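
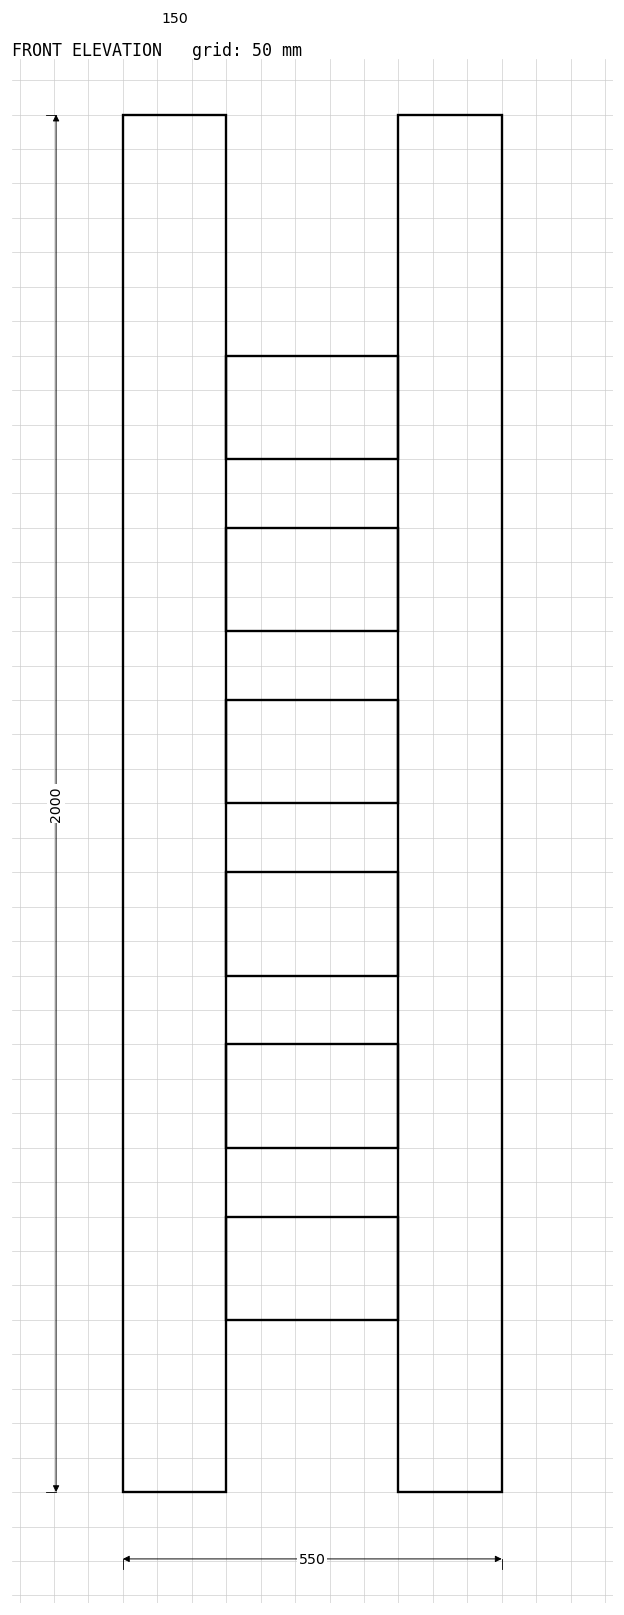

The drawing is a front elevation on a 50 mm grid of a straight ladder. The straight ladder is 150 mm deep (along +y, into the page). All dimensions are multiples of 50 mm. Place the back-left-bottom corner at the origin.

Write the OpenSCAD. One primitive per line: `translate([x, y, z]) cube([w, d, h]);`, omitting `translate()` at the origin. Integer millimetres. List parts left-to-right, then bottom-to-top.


cube([150, 150, 2000]);
translate([150, 0, 250]) cube([250, 150, 150]);
translate([150, 0, 500]) cube([250, 150, 150]);
translate([150, 0, 750]) cube([250, 150, 150]);
translate([150, 0, 1000]) cube([250, 150, 150]);
translate([150, 0, 1250]) cube([250, 150, 150]);
translate([150, 0, 1500]) cube([250, 150, 150]);
translate([400, 0, 0]) cube([150, 150, 2000]);


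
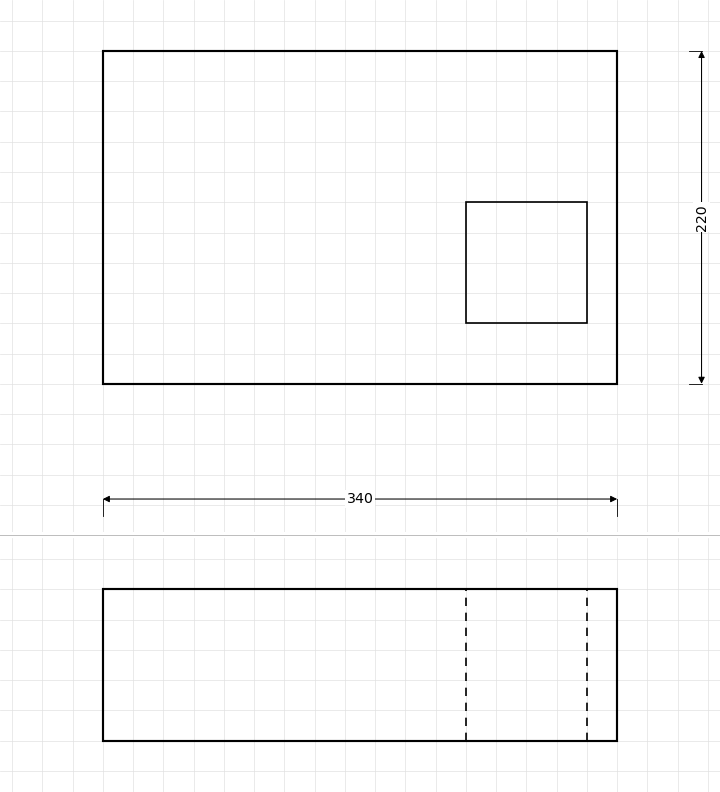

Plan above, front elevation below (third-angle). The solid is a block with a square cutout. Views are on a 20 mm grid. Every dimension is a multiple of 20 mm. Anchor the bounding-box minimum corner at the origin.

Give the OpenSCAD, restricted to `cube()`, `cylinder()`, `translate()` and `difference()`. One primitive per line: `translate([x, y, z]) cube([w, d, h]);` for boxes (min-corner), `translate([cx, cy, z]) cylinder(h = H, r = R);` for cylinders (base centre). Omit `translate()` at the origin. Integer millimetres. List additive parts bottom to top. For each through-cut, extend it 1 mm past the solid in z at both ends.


difference() {
  cube([340, 220, 100]);
  translate([240, 40, -1]) cube([80, 80, 102]);
}


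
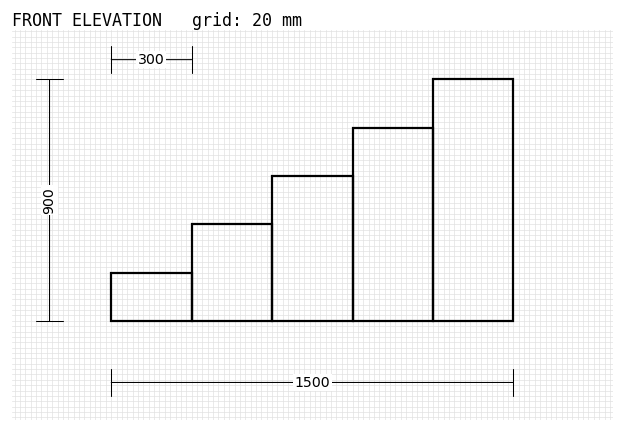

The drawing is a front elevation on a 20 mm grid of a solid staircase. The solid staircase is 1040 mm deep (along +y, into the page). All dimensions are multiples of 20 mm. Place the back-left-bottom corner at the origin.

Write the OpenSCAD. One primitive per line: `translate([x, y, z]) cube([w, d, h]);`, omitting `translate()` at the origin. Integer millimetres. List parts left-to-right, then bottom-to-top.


cube([300, 1040, 180]);
translate([300, 0, 0]) cube([300, 1040, 360]);
translate([600, 0, 0]) cube([300, 1040, 540]);
translate([900, 0, 0]) cube([300, 1040, 720]);
translate([1200, 0, 0]) cube([300, 1040, 900]);


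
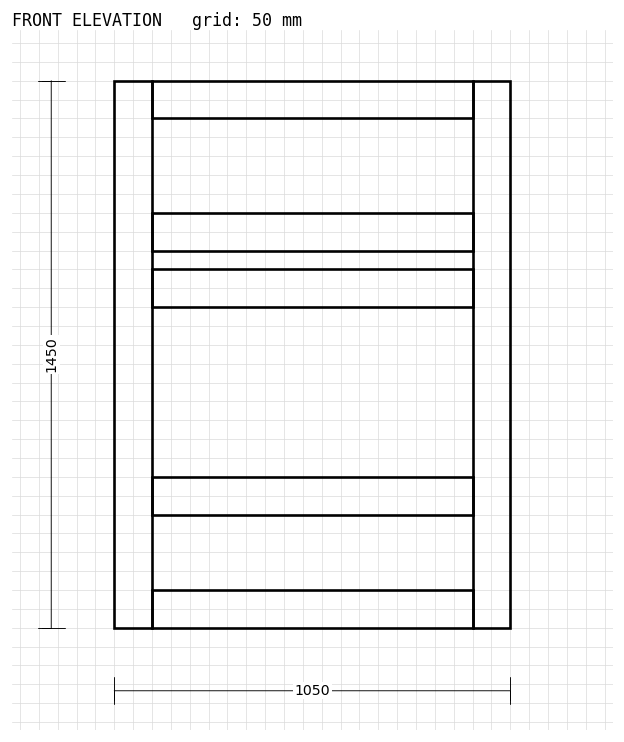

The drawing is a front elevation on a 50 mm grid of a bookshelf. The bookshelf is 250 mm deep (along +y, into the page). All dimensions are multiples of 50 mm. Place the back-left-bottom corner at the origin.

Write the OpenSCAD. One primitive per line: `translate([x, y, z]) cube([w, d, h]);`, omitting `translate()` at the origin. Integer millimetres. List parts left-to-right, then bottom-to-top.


cube([100, 250, 1450]);
translate([100, 0, 0]) cube([850, 250, 100]);
translate([100, 0, 300]) cube([850, 250, 100]);
translate([100, 0, 850]) cube([850, 250, 100]);
translate([100, 0, 1000]) cube([850, 250, 100]);
translate([100, 0, 1350]) cube([850, 250, 100]);
translate([950, 0, 0]) cube([100, 250, 1450]);


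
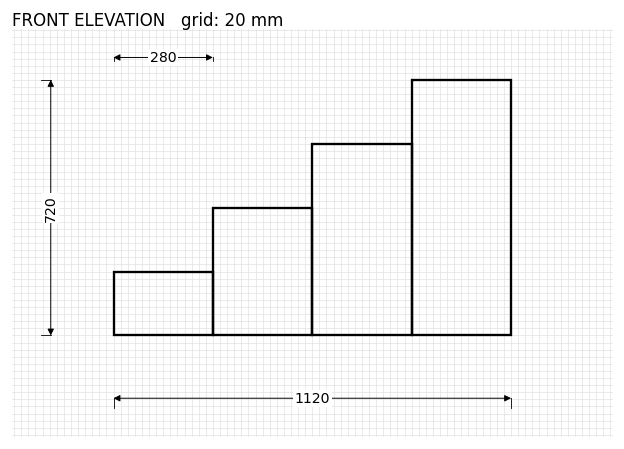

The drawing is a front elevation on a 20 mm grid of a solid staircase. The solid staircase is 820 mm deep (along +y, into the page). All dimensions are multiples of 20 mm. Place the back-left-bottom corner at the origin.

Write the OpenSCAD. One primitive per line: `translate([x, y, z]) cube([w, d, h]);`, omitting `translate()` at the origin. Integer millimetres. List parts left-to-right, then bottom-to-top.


cube([280, 820, 180]);
translate([280, 0, 0]) cube([280, 820, 360]);
translate([560, 0, 0]) cube([280, 820, 540]);
translate([840, 0, 0]) cube([280, 820, 720]);


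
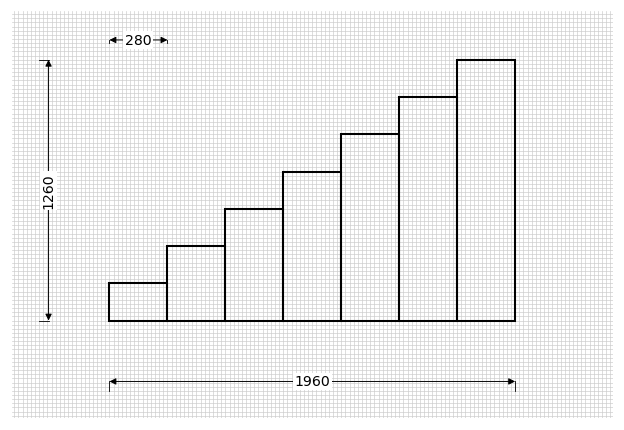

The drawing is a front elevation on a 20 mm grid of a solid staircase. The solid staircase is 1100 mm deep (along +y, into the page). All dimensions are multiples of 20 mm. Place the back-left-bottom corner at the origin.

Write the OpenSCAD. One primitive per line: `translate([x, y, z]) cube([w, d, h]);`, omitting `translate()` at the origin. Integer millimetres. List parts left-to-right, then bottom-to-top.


cube([280, 1100, 180]);
translate([280, 0, 0]) cube([280, 1100, 360]);
translate([560, 0, 0]) cube([280, 1100, 540]);
translate([840, 0, 0]) cube([280, 1100, 720]);
translate([1120, 0, 0]) cube([280, 1100, 900]);
translate([1400, 0, 0]) cube([280, 1100, 1080]);
translate([1680, 0, 0]) cube([280, 1100, 1260]);


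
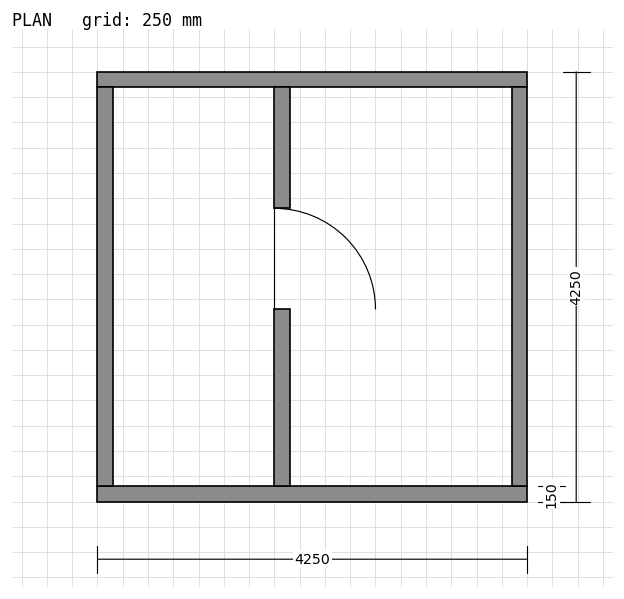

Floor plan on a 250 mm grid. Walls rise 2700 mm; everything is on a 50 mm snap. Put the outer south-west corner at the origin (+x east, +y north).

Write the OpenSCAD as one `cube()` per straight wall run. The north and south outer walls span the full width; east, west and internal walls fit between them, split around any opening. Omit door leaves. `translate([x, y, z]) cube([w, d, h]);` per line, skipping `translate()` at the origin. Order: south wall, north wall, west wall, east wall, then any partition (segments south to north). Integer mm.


cube([4250, 150, 2700]);
translate([0, 4100, 0]) cube([4250, 150, 2700]);
translate([0, 150, 0]) cube([150, 3950, 2700]);
translate([4100, 150, 0]) cube([150, 3950, 2700]);
translate([1750, 150, 0]) cube([150, 1750, 2700]);
translate([1750, 2900, 0]) cube([150, 1200, 2700]);


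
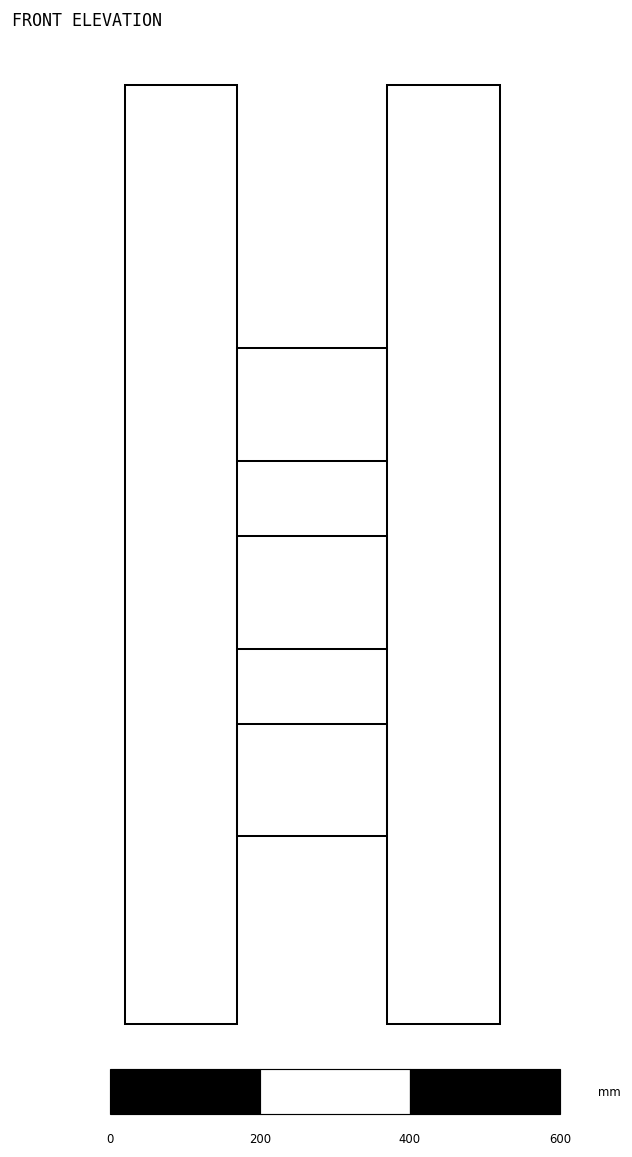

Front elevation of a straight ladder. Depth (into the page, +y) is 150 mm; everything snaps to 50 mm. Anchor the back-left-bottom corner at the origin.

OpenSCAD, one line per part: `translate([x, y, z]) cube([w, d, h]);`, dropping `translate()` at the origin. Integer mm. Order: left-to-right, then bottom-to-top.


cube([150, 150, 1250]);
translate([150, 0, 250]) cube([200, 150, 150]);
translate([150, 0, 500]) cube([200, 150, 150]);
translate([150, 0, 750]) cube([200, 150, 150]);
translate([350, 0, 0]) cube([150, 150, 1250]);


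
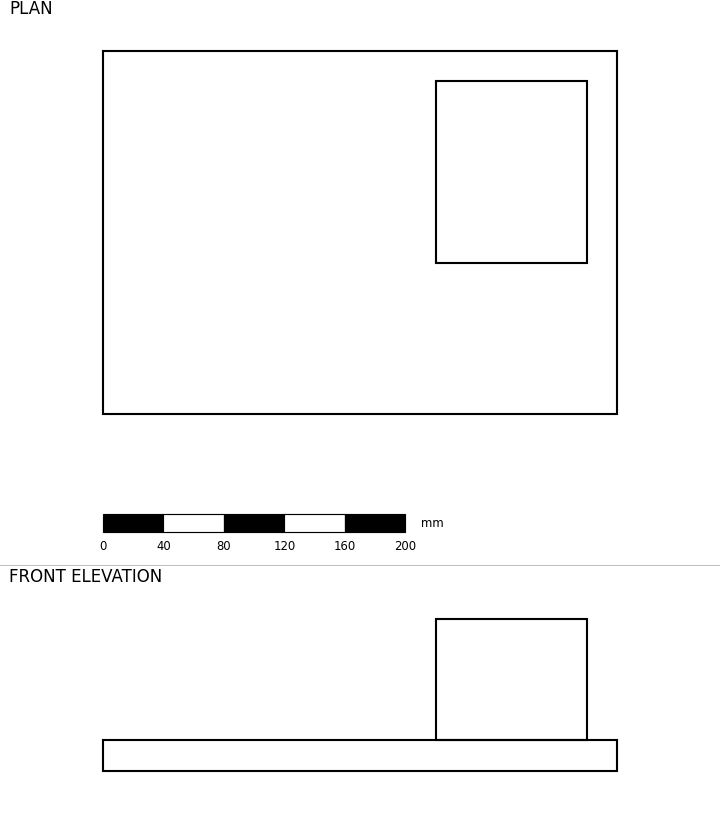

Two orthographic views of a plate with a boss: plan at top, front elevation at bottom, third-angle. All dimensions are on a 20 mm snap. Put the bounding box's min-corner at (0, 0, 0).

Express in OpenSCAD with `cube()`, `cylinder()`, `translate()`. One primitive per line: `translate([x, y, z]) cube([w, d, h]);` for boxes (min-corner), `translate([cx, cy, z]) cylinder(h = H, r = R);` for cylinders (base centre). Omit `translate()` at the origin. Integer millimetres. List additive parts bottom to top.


cube([340, 240, 20]);
translate([220, 100, 20]) cube([100, 120, 80]);


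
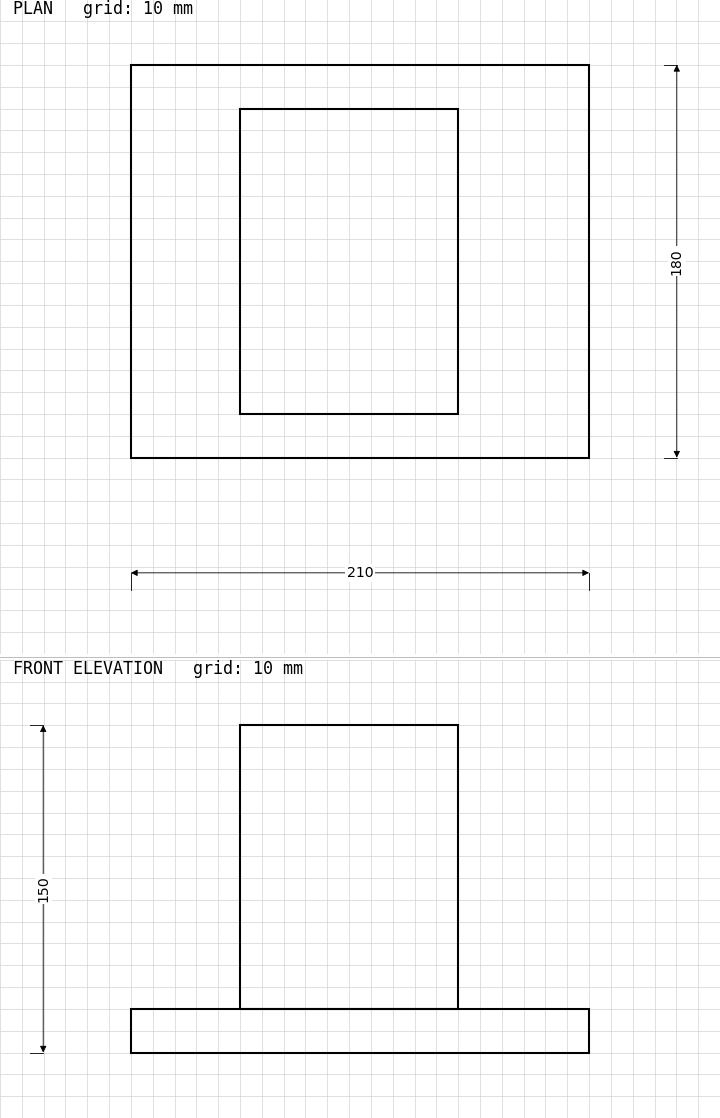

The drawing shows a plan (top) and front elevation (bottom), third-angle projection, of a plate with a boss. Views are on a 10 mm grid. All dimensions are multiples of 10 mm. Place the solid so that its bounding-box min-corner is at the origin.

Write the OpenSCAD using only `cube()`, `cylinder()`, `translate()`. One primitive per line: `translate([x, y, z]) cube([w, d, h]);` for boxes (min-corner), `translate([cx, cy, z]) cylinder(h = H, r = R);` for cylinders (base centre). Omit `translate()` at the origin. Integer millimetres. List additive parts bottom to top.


cube([210, 180, 20]);
translate([50, 20, 20]) cube([100, 140, 130]);


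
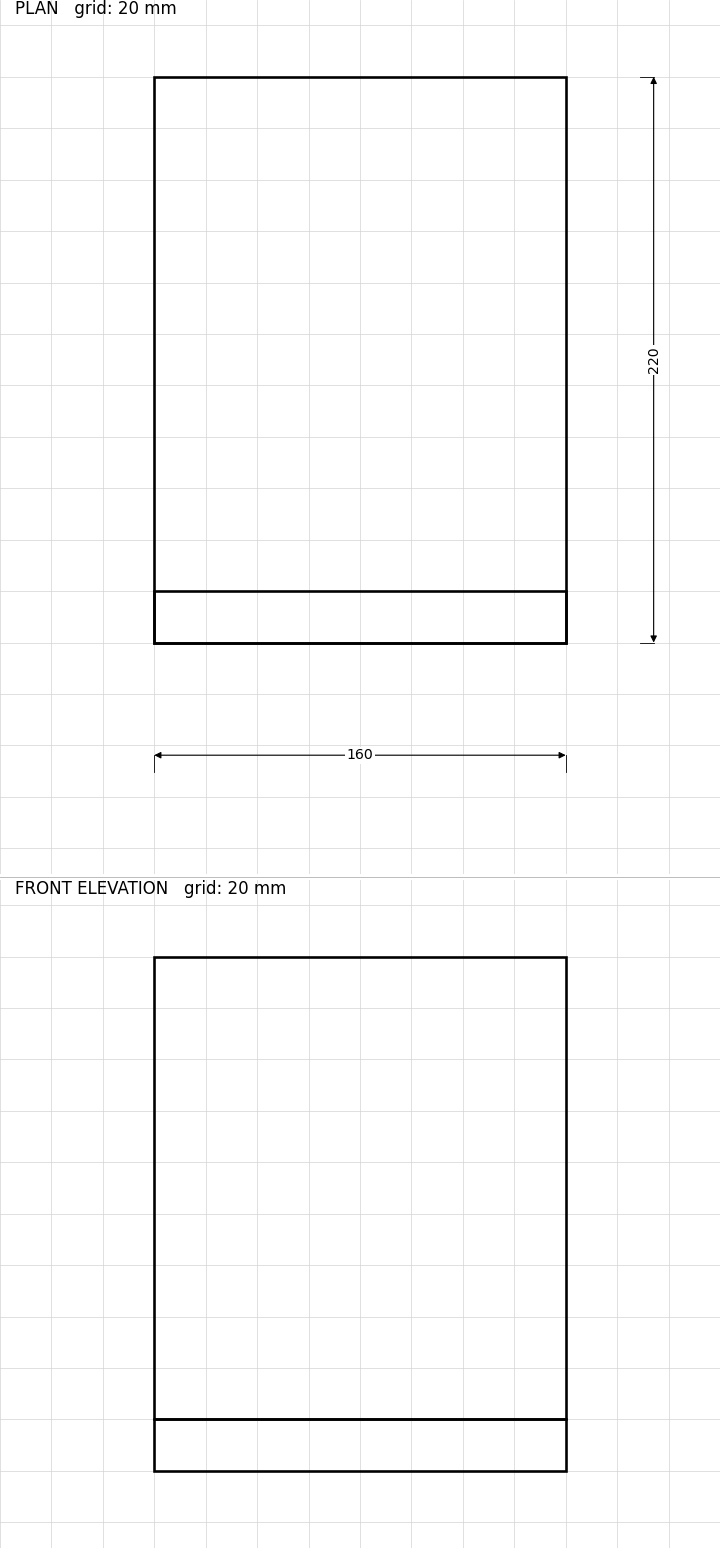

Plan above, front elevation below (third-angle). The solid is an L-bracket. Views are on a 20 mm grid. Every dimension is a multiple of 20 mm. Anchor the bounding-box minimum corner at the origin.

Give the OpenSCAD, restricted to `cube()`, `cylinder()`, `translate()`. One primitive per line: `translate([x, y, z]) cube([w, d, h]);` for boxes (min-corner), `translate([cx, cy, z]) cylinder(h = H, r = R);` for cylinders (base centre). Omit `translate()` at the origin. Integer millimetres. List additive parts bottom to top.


cube([160, 220, 20]);
translate([0, 0, 20]) cube([160, 20, 180]);


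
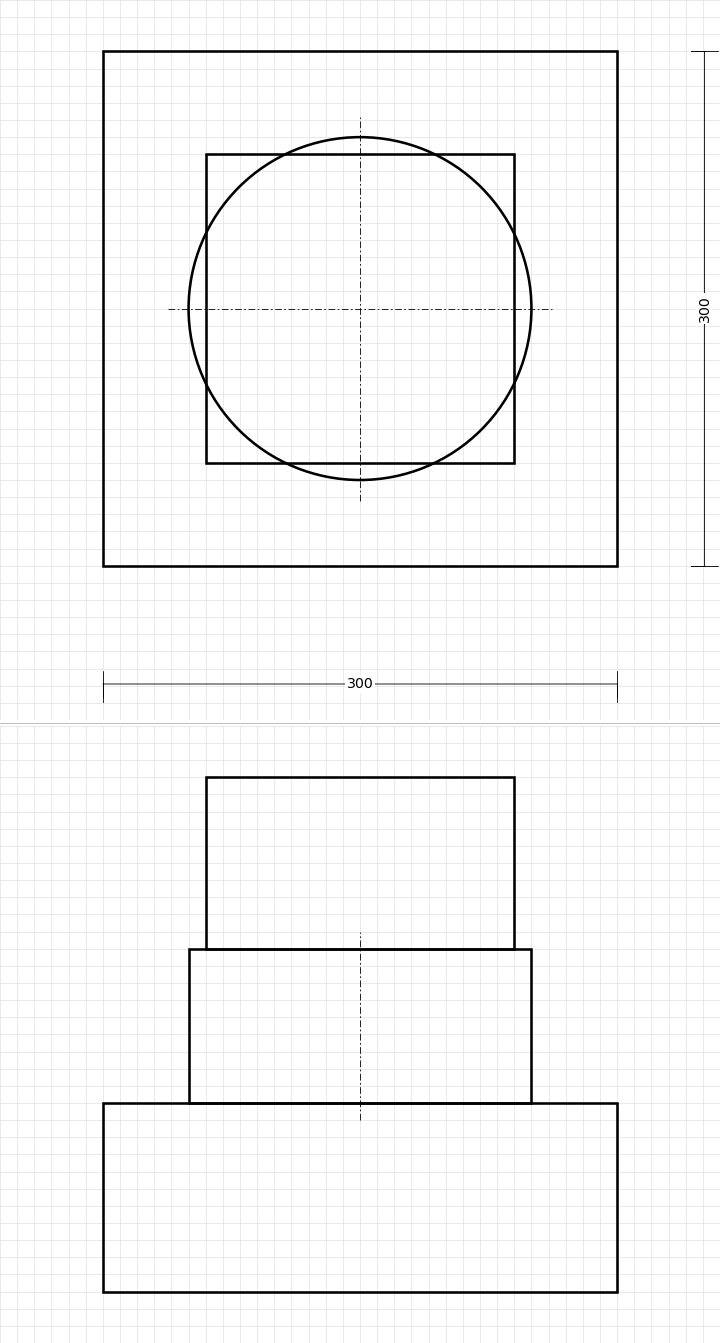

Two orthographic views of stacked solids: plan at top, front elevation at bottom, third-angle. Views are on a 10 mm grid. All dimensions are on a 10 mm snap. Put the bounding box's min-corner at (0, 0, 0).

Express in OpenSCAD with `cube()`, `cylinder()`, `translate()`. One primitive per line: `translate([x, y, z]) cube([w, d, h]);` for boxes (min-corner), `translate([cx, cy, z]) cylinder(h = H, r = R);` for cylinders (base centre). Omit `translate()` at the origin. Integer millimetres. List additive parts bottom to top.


cube([300, 300, 110]);
translate([150, 150, 110]) cylinder(h = 90, r = 100);
translate([60, 60, 200]) cube([180, 180, 100]);


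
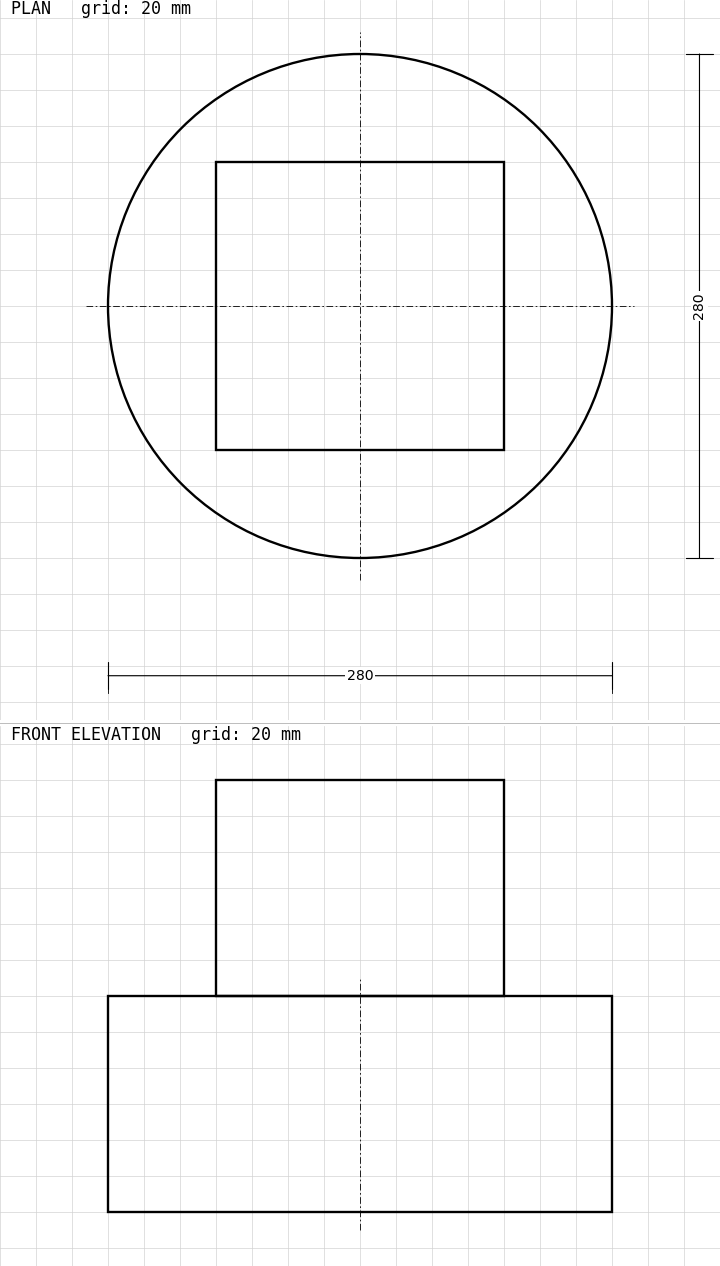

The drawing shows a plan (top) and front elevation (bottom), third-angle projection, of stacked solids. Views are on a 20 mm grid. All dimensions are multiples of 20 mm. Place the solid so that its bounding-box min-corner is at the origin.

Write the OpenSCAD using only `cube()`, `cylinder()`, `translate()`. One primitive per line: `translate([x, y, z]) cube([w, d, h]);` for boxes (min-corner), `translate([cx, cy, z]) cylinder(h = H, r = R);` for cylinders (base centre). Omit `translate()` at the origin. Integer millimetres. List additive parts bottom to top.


translate([140, 140, 0]) cylinder(h = 120, r = 140);
translate([60, 60, 120]) cube([160, 160, 120]);


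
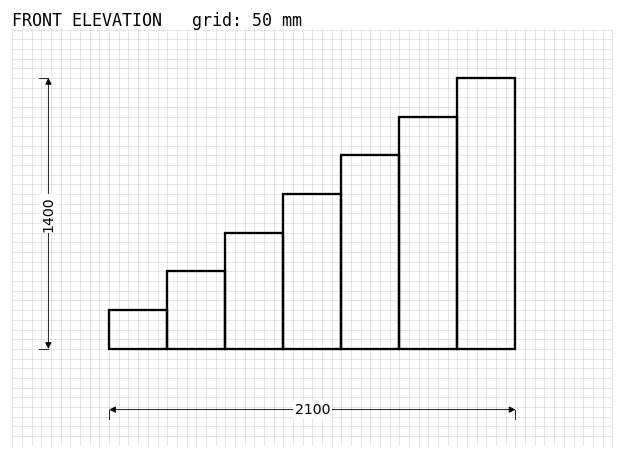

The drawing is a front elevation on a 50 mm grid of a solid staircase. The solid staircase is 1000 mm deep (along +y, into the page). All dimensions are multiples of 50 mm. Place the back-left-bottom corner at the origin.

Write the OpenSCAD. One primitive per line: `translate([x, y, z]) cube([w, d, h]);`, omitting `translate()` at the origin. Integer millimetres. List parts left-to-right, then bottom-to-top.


cube([300, 1000, 200]);
translate([300, 0, 0]) cube([300, 1000, 400]);
translate([600, 0, 0]) cube([300, 1000, 600]);
translate([900, 0, 0]) cube([300, 1000, 800]);
translate([1200, 0, 0]) cube([300, 1000, 1000]);
translate([1500, 0, 0]) cube([300, 1000, 1200]);
translate([1800, 0, 0]) cube([300, 1000, 1400]);


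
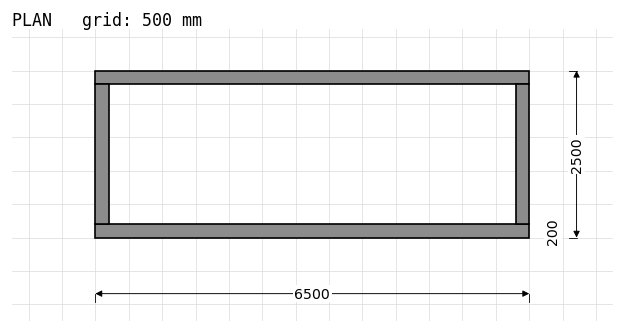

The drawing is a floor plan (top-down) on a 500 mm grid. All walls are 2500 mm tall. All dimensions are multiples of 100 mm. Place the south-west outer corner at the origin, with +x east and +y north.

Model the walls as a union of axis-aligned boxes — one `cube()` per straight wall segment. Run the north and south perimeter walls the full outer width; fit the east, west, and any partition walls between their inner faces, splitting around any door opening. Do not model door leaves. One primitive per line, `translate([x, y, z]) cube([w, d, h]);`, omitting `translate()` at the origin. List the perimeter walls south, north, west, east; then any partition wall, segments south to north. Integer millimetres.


cube([6500, 200, 2500]);
translate([0, 2300, 0]) cube([6500, 200, 2500]);
translate([0, 200, 0]) cube([200, 2100, 2500]);
translate([6300, 200, 0]) cube([200, 2100, 2500]);


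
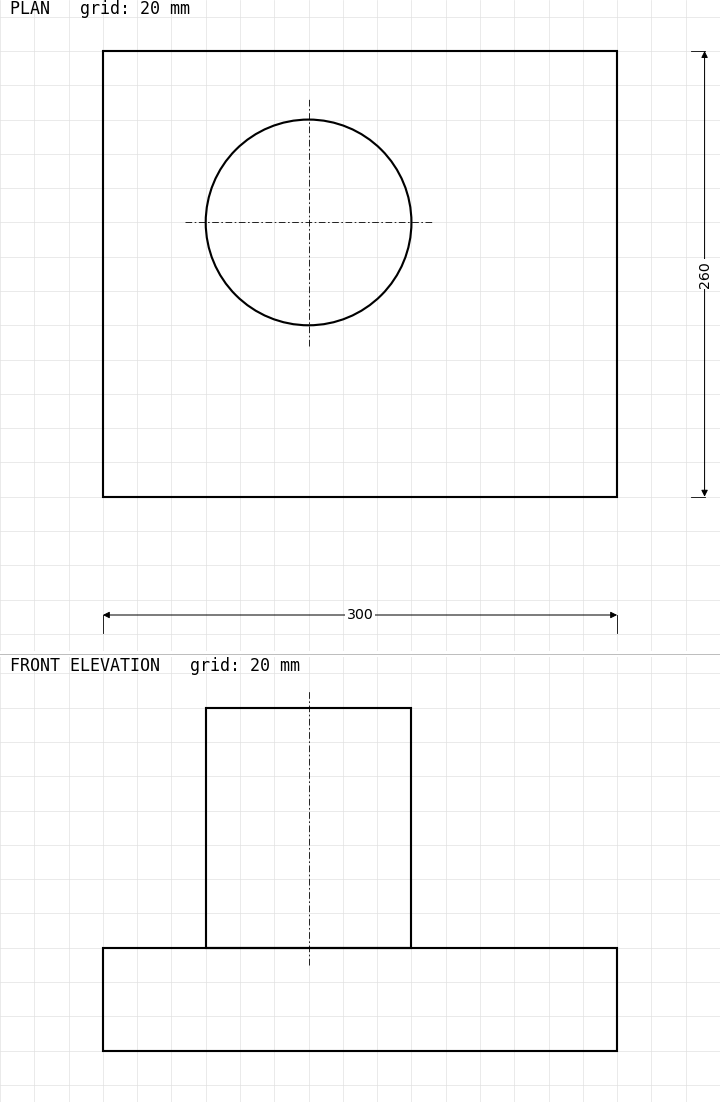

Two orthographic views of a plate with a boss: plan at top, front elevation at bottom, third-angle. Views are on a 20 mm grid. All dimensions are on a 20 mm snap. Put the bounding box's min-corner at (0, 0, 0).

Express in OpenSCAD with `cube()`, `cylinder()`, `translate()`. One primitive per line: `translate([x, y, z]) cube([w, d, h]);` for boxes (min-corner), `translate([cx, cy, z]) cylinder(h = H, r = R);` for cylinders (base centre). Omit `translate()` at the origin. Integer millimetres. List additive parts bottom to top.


cube([300, 260, 60]);
translate([120, 160, 60]) cylinder(h = 140, r = 60);


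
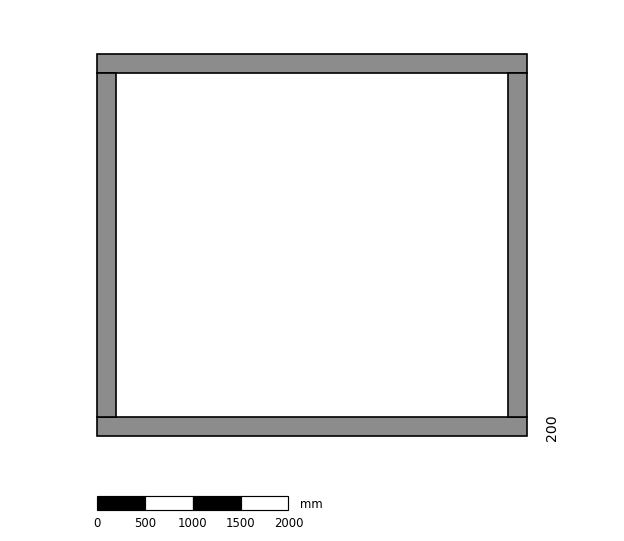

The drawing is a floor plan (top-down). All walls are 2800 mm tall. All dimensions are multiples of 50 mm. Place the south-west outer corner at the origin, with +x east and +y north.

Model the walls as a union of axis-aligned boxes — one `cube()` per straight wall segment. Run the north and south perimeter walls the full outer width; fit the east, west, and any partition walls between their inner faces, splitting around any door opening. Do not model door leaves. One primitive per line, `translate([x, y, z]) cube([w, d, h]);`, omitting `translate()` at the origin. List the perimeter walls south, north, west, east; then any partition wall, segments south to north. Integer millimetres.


cube([4500, 200, 2800]);
translate([0, 3800, 0]) cube([4500, 200, 2800]);
translate([0, 200, 0]) cube([200, 3600, 2800]);
translate([4300, 200, 0]) cube([200, 3600, 2800]);


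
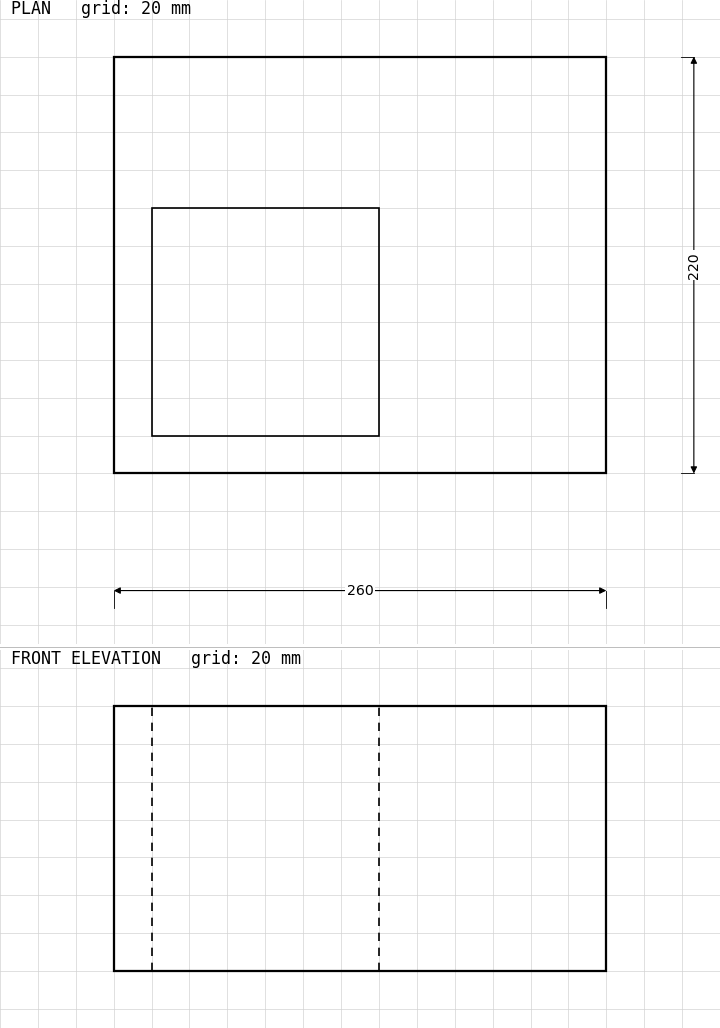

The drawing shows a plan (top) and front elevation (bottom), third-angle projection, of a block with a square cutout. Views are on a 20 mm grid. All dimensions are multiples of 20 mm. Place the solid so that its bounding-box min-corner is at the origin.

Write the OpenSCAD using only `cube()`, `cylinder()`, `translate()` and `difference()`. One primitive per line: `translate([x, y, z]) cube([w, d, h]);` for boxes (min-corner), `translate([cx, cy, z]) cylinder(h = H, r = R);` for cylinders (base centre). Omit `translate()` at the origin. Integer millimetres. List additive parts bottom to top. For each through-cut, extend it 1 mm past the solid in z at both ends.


difference() {
  cube([260, 220, 140]);
  translate([20, 20, -1]) cube([120, 120, 142]);
}


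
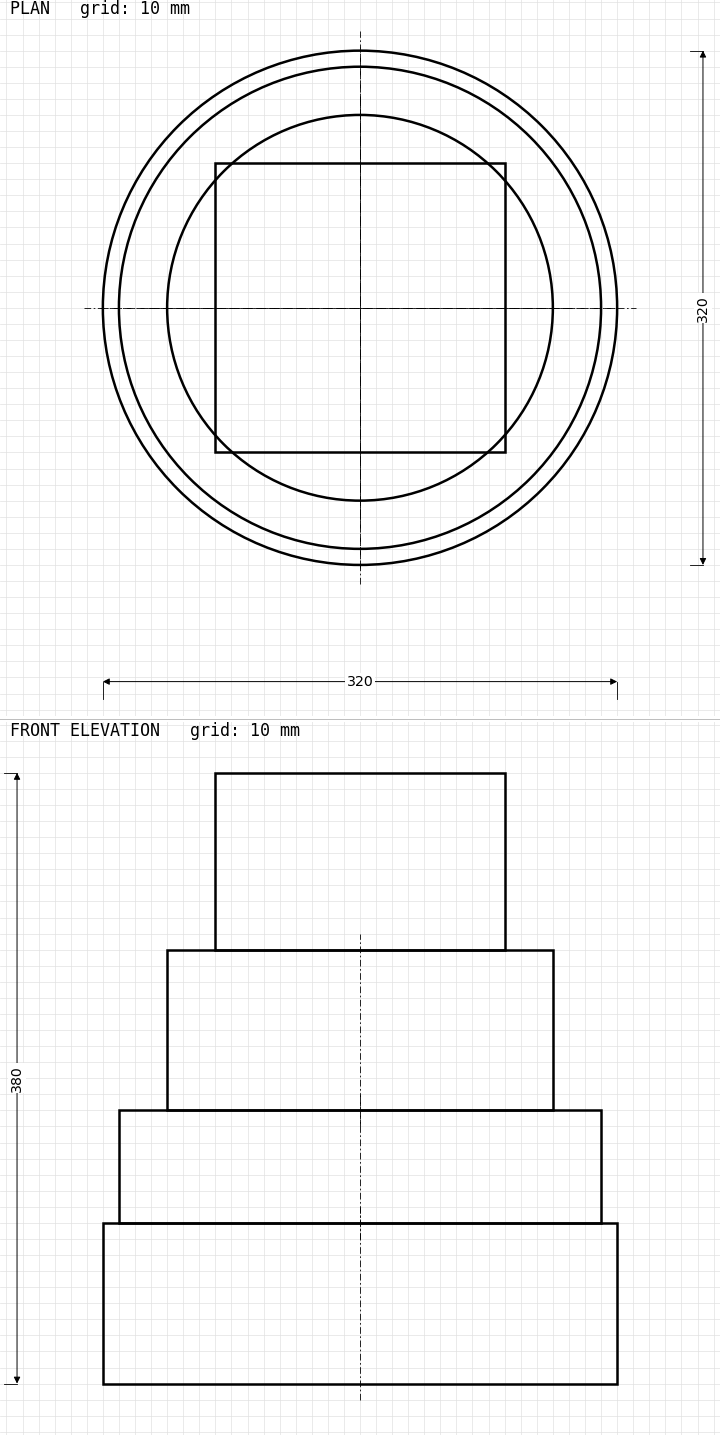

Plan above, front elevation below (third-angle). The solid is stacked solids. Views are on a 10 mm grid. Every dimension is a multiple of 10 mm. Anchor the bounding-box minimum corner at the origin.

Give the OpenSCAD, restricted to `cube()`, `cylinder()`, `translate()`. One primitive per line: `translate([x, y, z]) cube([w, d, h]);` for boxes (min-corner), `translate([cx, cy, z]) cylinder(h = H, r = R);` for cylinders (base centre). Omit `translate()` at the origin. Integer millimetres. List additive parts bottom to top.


translate([160, 160, 0]) cylinder(h = 100, r = 160);
translate([160, 160, 100]) cylinder(h = 70, r = 150);
translate([160, 160, 170]) cylinder(h = 100, r = 120);
translate([70, 70, 270]) cube([180, 180, 110]);


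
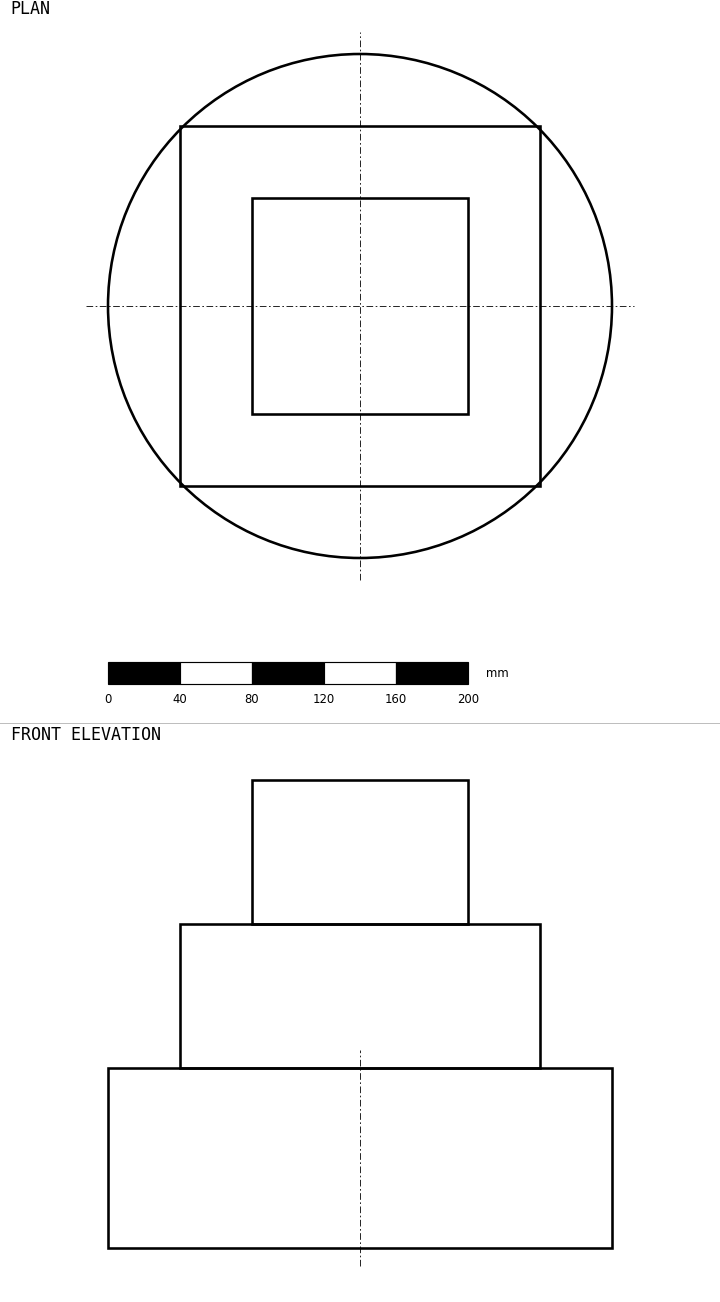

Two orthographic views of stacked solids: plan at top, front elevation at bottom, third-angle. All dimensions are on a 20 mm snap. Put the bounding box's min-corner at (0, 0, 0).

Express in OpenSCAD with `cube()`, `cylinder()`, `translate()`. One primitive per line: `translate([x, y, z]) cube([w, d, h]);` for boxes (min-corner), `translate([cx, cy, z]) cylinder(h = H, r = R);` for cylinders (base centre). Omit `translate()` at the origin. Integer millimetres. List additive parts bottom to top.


translate([140, 140, 0]) cylinder(h = 100, r = 140);
translate([40, 40, 100]) cube([200, 200, 80]);
translate([80, 80, 180]) cube([120, 120, 80]);


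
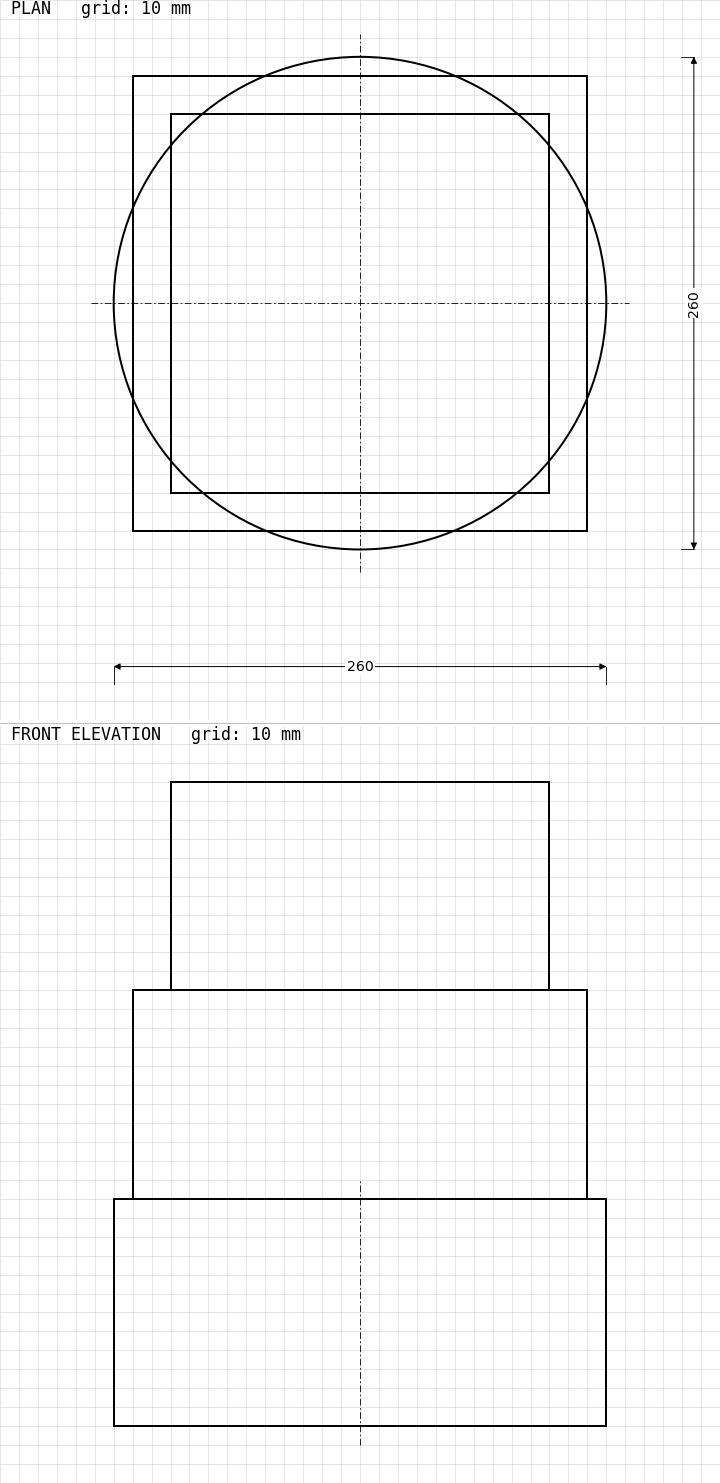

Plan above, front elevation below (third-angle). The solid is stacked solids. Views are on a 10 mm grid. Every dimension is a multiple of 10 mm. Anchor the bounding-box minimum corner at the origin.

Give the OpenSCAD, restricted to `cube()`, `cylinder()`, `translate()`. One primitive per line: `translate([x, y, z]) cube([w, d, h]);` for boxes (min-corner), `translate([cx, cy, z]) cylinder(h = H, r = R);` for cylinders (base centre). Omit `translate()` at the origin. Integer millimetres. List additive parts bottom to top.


translate([130, 130, 0]) cylinder(h = 120, r = 130);
translate([10, 10, 120]) cube([240, 240, 110]);
translate([30, 30, 230]) cube([200, 200, 110]);


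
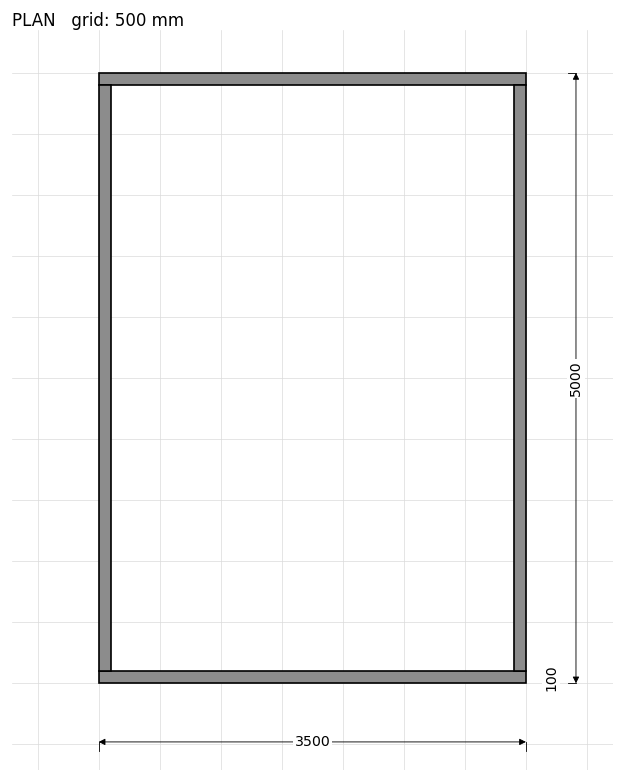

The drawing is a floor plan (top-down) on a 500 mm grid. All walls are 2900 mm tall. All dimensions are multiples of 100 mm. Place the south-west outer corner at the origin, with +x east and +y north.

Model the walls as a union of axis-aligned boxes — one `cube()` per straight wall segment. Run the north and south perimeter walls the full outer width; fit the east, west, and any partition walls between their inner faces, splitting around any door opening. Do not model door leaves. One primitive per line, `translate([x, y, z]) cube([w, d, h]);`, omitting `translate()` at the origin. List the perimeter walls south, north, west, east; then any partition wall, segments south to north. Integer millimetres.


cube([3500, 100, 2900]);
translate([0, 4900, 0]) cube([3500, 100, 2900]);
translate([0, 100, 0]) cube([100, 4800, 2900]);
translate([3400, 100, 0]) cube([100, 4800, 2900]);


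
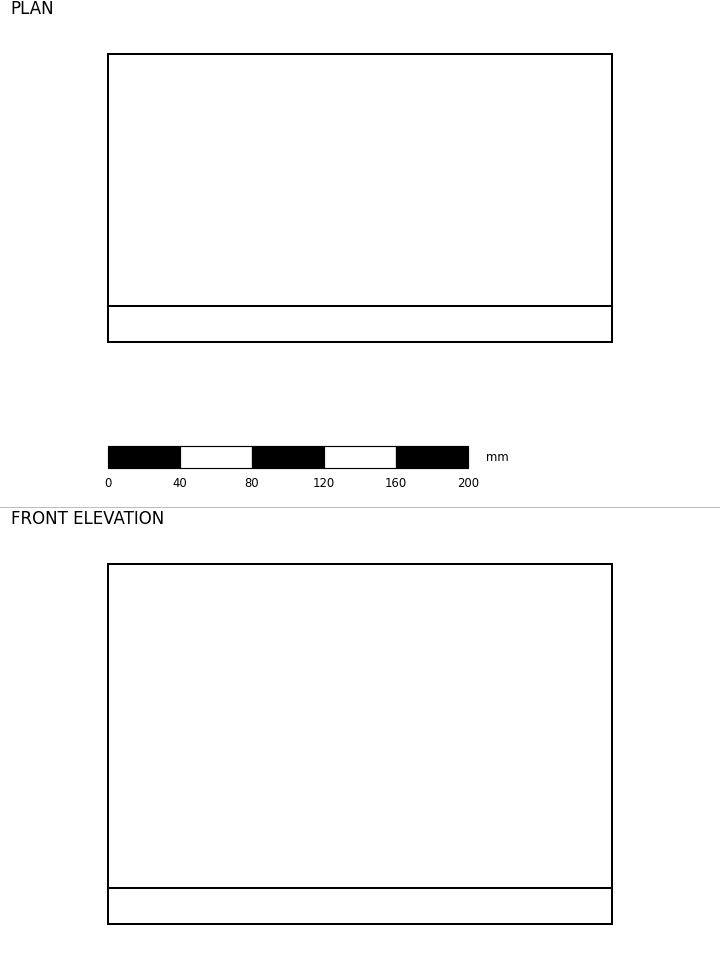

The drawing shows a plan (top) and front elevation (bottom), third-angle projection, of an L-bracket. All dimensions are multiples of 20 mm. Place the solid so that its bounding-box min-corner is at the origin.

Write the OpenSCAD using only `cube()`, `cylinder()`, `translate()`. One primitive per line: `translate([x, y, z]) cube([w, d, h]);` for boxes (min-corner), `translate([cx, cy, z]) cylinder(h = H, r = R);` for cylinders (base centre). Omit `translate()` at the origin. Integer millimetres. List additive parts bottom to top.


cube([280, 160, 20]);
translate([0, 0, 20]) cube([280, 20, 180]);


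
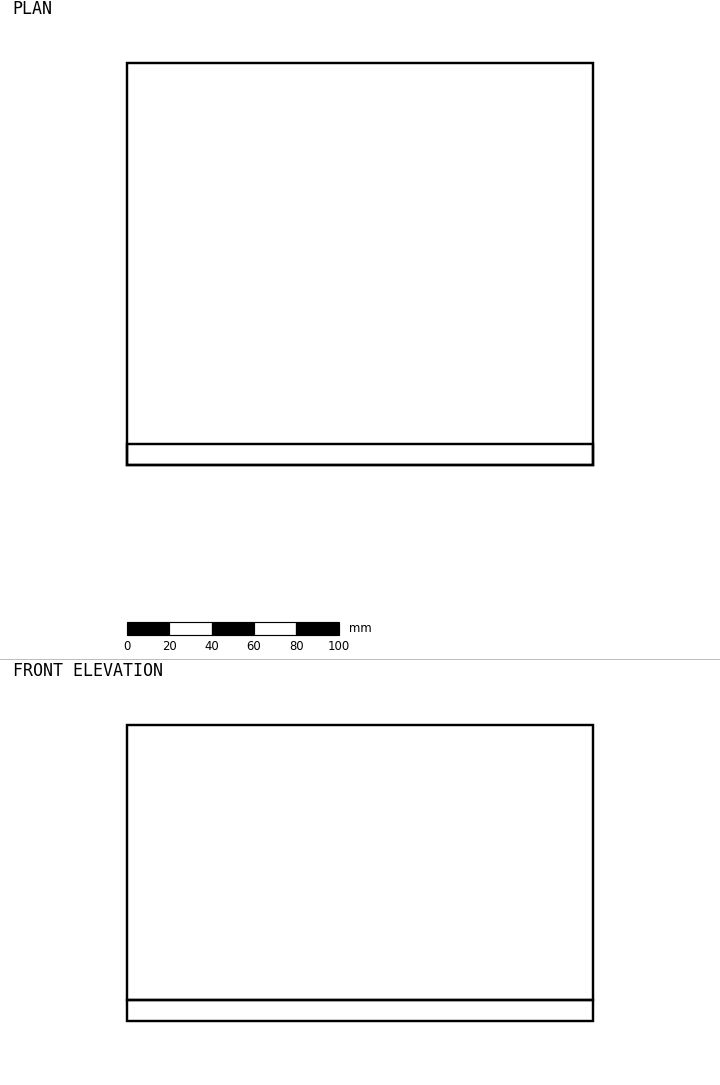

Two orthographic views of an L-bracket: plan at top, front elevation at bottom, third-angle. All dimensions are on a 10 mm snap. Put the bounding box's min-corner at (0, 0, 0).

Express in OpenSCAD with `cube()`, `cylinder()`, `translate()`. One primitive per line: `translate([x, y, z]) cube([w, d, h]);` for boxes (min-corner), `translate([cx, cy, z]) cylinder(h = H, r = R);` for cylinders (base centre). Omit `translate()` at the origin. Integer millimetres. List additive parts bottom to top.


cube([220, 190, 10]);
translate([0, 0, 10]) cube([220, 10, 130]);


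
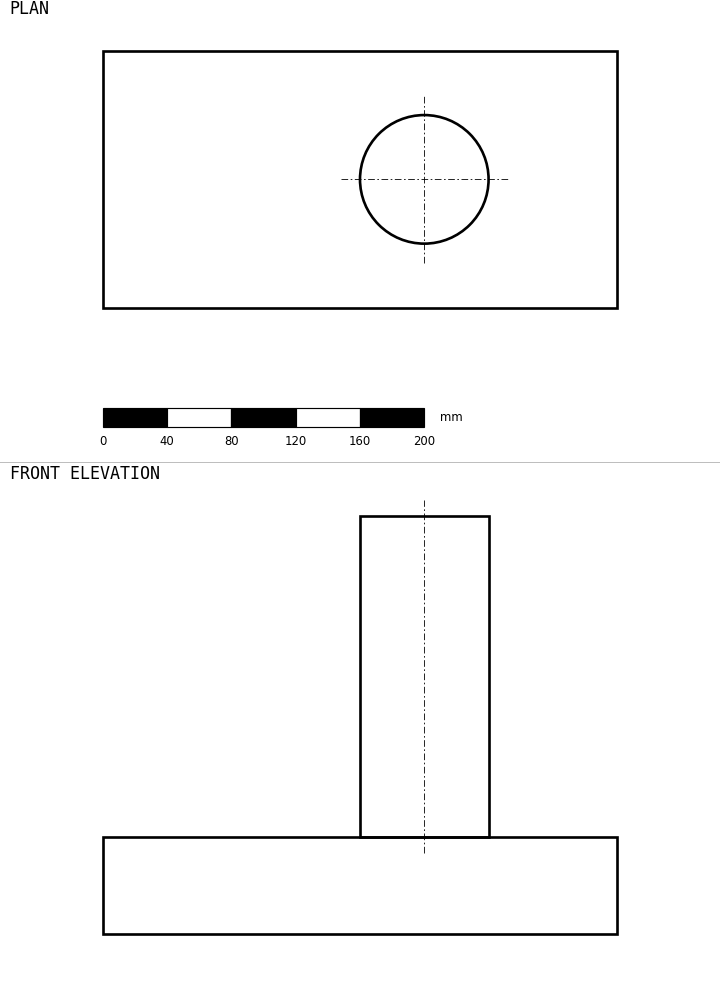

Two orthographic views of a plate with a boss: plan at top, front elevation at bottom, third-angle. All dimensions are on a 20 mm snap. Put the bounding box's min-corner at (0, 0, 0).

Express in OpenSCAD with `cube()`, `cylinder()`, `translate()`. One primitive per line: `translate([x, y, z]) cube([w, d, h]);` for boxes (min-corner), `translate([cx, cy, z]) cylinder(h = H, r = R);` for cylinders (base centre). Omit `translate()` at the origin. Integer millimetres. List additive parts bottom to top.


cube([320, 160, 60]);
translate([200, 80, 60]) cylinder(h = 200, r = 40);


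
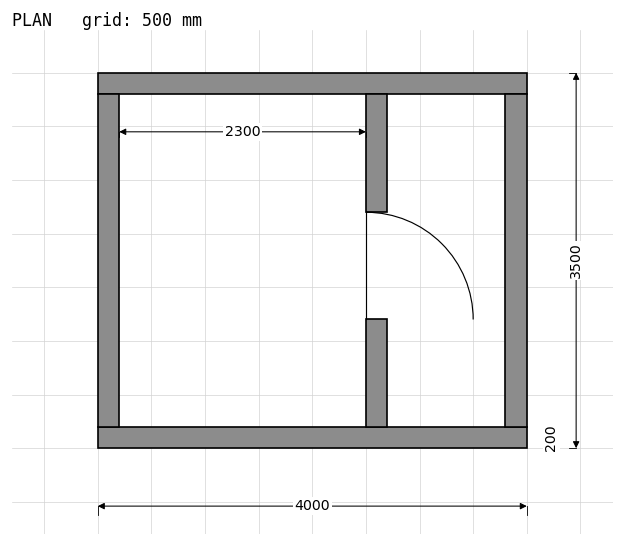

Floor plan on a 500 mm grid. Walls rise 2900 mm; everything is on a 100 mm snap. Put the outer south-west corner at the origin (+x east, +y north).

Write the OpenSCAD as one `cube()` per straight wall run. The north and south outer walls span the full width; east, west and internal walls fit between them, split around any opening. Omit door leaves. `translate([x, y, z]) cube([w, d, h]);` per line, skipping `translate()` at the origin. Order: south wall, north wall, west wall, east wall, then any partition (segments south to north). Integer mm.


cube([4000, 200, 2900]);
translate([0, 3300, 0]) cube([4000, 200, 2900]);
translate([0, 200, 0]) cube([200, 3100, 2900]);
translate([3800, 200, 0]) cube([200, 3100, 2900]);
translate([2500, 200, 0]) cube([200, 1000, 2900]);
translate([2500, 2200, 0]) cube([200, 1100, 2900]);


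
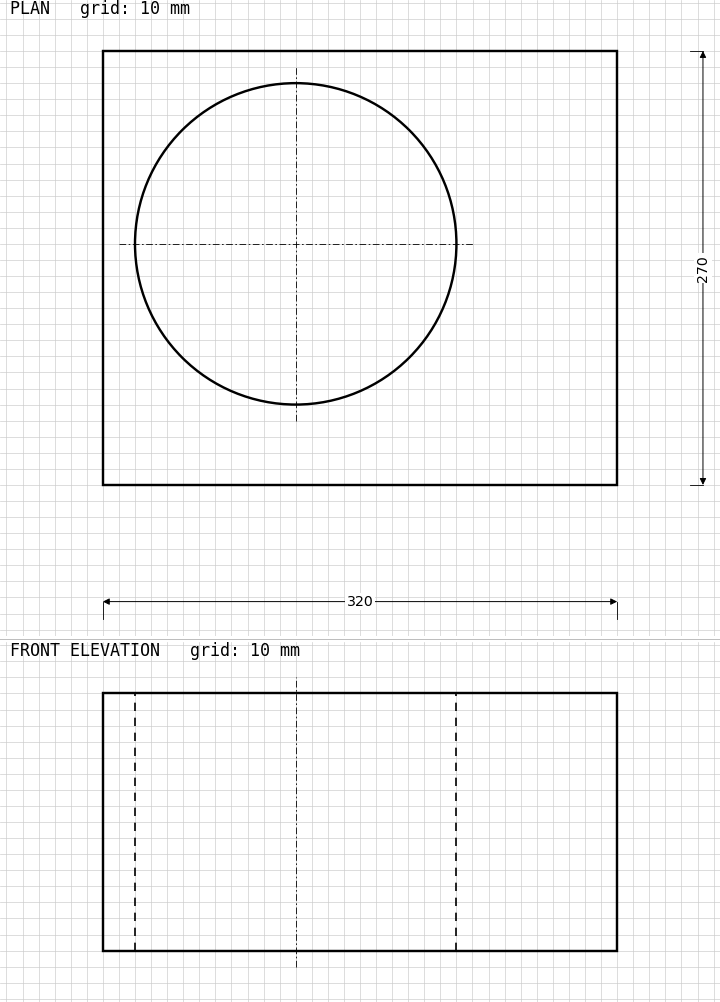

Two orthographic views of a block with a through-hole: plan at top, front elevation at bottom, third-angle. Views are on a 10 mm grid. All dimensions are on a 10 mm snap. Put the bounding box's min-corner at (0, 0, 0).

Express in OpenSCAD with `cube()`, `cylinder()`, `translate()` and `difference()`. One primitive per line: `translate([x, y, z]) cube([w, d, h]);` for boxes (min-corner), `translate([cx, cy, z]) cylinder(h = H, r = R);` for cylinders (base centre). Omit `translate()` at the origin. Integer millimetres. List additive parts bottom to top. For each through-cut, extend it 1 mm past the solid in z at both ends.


difference() {
  cube([320, 270, 160]);
  translate([120, 150, -1]) cylinder(h = 162, r = 100);
}


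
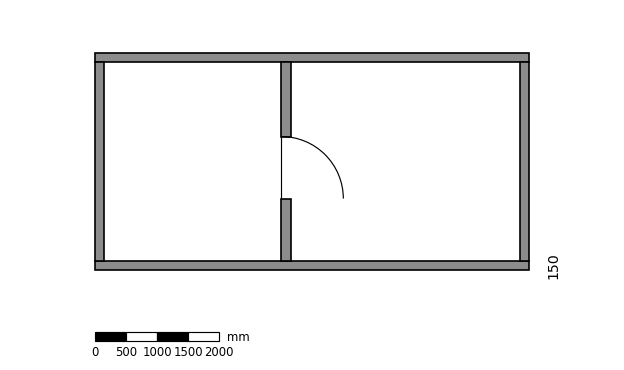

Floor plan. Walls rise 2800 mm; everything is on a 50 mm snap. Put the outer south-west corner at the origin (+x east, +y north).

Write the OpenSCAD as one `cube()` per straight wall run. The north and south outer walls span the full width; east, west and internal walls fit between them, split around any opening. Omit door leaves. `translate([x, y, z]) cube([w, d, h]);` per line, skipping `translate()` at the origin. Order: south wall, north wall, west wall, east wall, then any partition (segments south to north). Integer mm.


cube([7000, 150, 2800]);
translate([0, 3350, 0]) cube([7000, 150, 2800]);
translate([0, 150, 0]) cube([150, 3200, 2800]);
translate([6850, 150, 0]) cube([150, 3200, 2800]);
translate([3000, 150, 0]) cube([150, 1000, 2800]);
translate([3000, 2150, 0]) cube([150, 1200, 2800]);


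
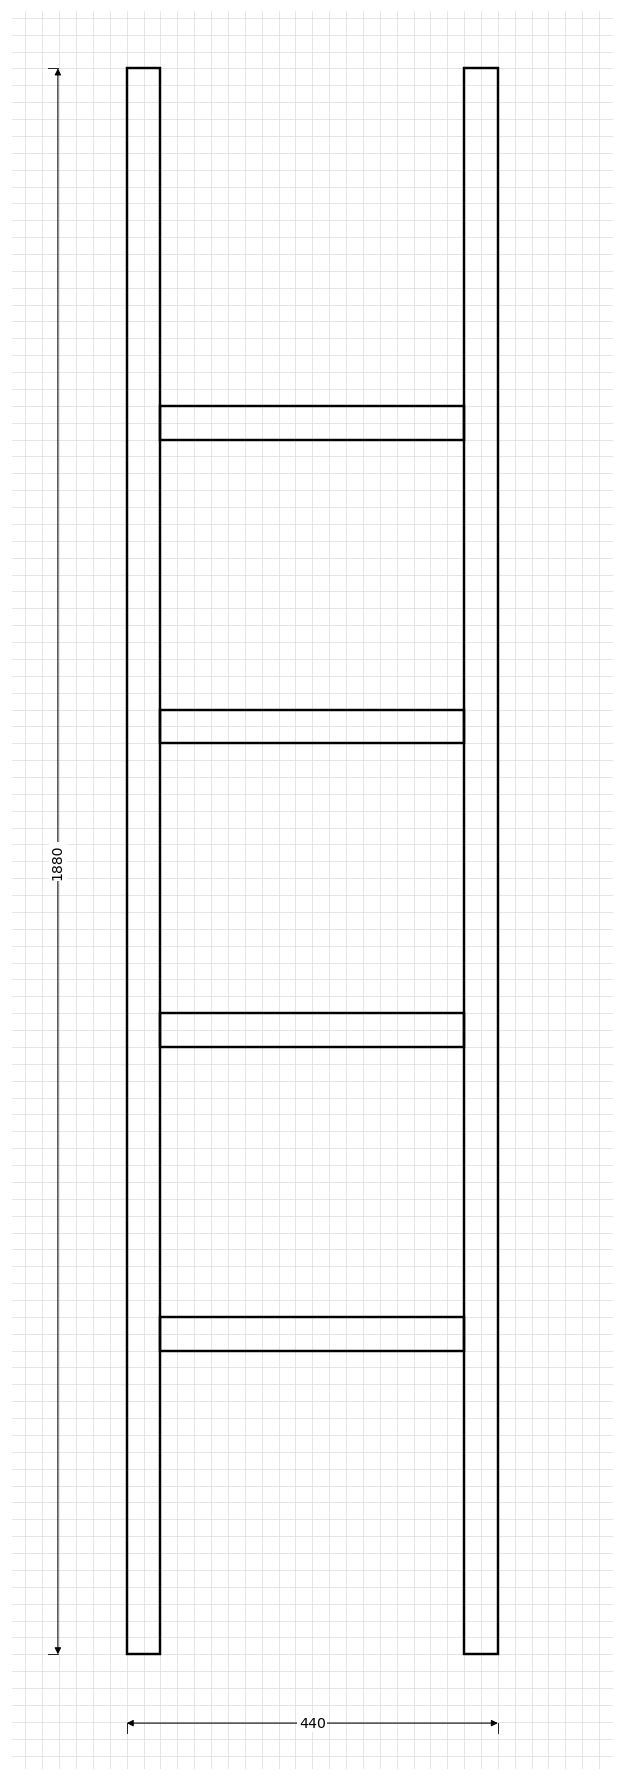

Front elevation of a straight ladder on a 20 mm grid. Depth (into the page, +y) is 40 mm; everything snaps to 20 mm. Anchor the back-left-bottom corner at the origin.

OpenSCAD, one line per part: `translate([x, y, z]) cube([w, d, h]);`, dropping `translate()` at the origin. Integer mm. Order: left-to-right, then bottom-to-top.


cube([40, 40, 1880]);
translate([40, 0, 360]) cube([360, 40, 40]);
translate([40, 0, 720]) cube([360, 40, 40]);
translate([40, 0, 1080]) cube([360, 40, 40]);
translate([40, 0, 1440]) cube([360, 40, 40]);
translate([400, 0, 0]) cube([40, 40, 1880]);


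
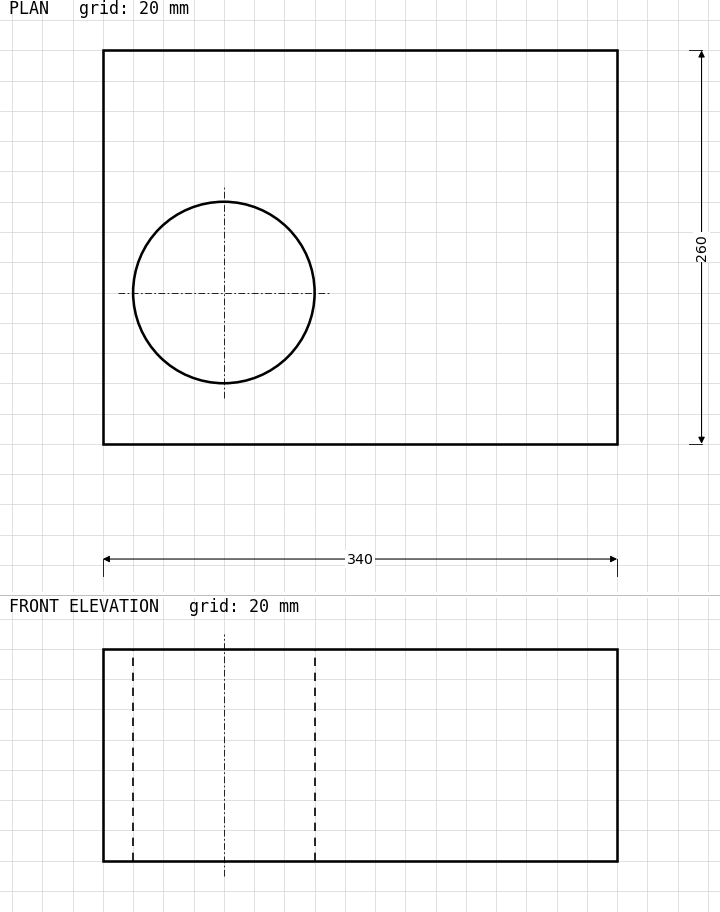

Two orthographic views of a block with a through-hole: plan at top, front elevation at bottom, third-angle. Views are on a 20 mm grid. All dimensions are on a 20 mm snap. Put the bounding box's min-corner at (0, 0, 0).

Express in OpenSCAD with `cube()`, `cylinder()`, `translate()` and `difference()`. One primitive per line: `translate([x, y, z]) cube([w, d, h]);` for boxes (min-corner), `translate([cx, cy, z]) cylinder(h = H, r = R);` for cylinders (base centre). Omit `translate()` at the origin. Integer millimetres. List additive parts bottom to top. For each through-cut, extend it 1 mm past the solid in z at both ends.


difference() {
  cube([340, 260, 140]);
  translate([80, 100, -1]) cylinder(h = 142, r = 60);
}


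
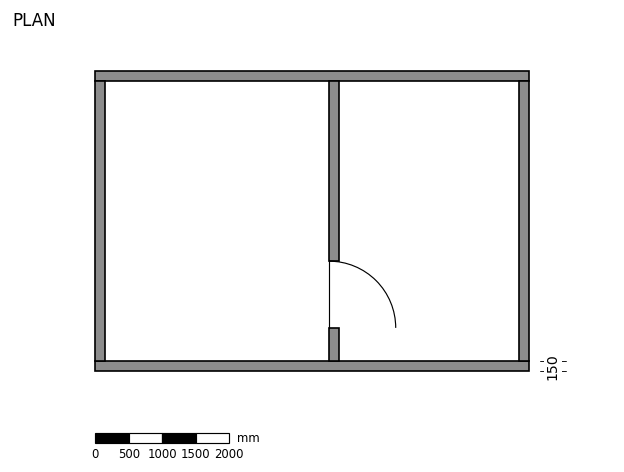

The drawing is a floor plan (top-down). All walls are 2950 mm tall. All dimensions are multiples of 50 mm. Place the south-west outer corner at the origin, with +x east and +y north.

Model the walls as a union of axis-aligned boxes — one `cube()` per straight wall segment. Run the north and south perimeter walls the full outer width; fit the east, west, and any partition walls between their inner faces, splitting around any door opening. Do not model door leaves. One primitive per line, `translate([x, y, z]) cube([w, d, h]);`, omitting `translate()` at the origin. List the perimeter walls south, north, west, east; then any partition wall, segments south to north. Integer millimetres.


cube([6500, 150, 2950]);
translate([0, 4350, 0]) cube([6500, 150, 2950]);
translate([0, 150, 0]) cube([150, 4200, 2950]);
translate([6350, 150, 0]) cube([150, 4200, 2950]);
translate([3500, 150, 0]) cube([150, 500, 2950]);
translate([3500, 1650, 0]) cube([150, 2700, 2950]);


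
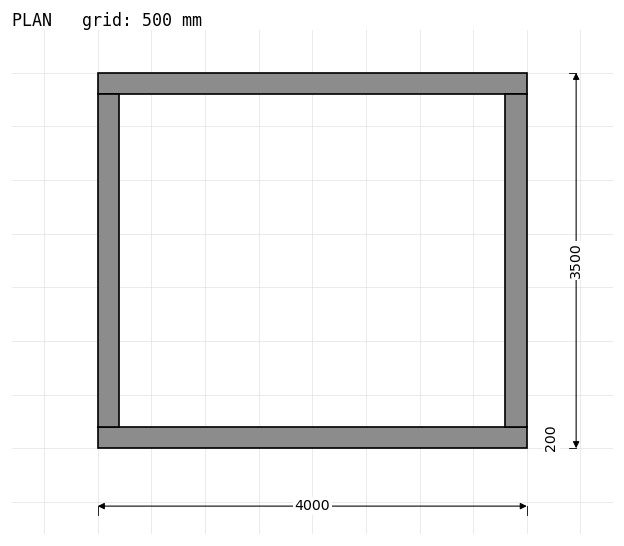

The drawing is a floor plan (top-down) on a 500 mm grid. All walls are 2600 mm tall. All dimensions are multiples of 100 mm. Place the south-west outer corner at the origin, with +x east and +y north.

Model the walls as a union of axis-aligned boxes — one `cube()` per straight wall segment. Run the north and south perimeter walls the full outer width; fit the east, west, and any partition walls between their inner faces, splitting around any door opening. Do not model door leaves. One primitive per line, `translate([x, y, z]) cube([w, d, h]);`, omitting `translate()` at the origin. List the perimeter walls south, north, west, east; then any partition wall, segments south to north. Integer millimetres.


cube([4000, 200, 2600]);
translate([0, 3300, 0]) cube([4000, 200, 2600]);
translate([0, 200, 0]) cube([200, 3100, 2600]);
translate([3800, 200, 0]) cube([200, 3100, 2600]);


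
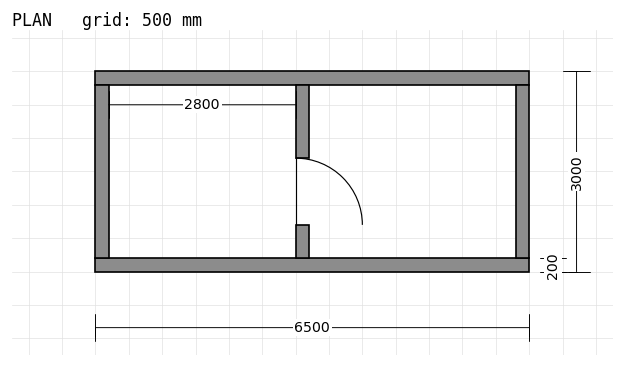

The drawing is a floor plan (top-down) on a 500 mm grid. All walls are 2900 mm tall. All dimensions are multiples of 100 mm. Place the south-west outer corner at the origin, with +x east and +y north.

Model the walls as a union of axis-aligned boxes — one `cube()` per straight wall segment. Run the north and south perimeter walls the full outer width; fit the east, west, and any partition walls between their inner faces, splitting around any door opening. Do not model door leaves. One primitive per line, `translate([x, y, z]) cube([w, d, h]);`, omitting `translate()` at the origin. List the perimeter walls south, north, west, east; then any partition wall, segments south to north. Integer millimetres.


cube([6500, 200, 2900]);
translate([0, 2800, 0]) cube([6500, 200, 2900]);
translate([0, 200, 0]) cube([200, 2600, 2900]);
translate([6300, 200, 0]) cube([200, 2600, 2900]);
translate([3000, 200, 0]) cube([200, 500, 2900]);
translate([3000, 1700, 0]) cube([200, 1100, 2900]);


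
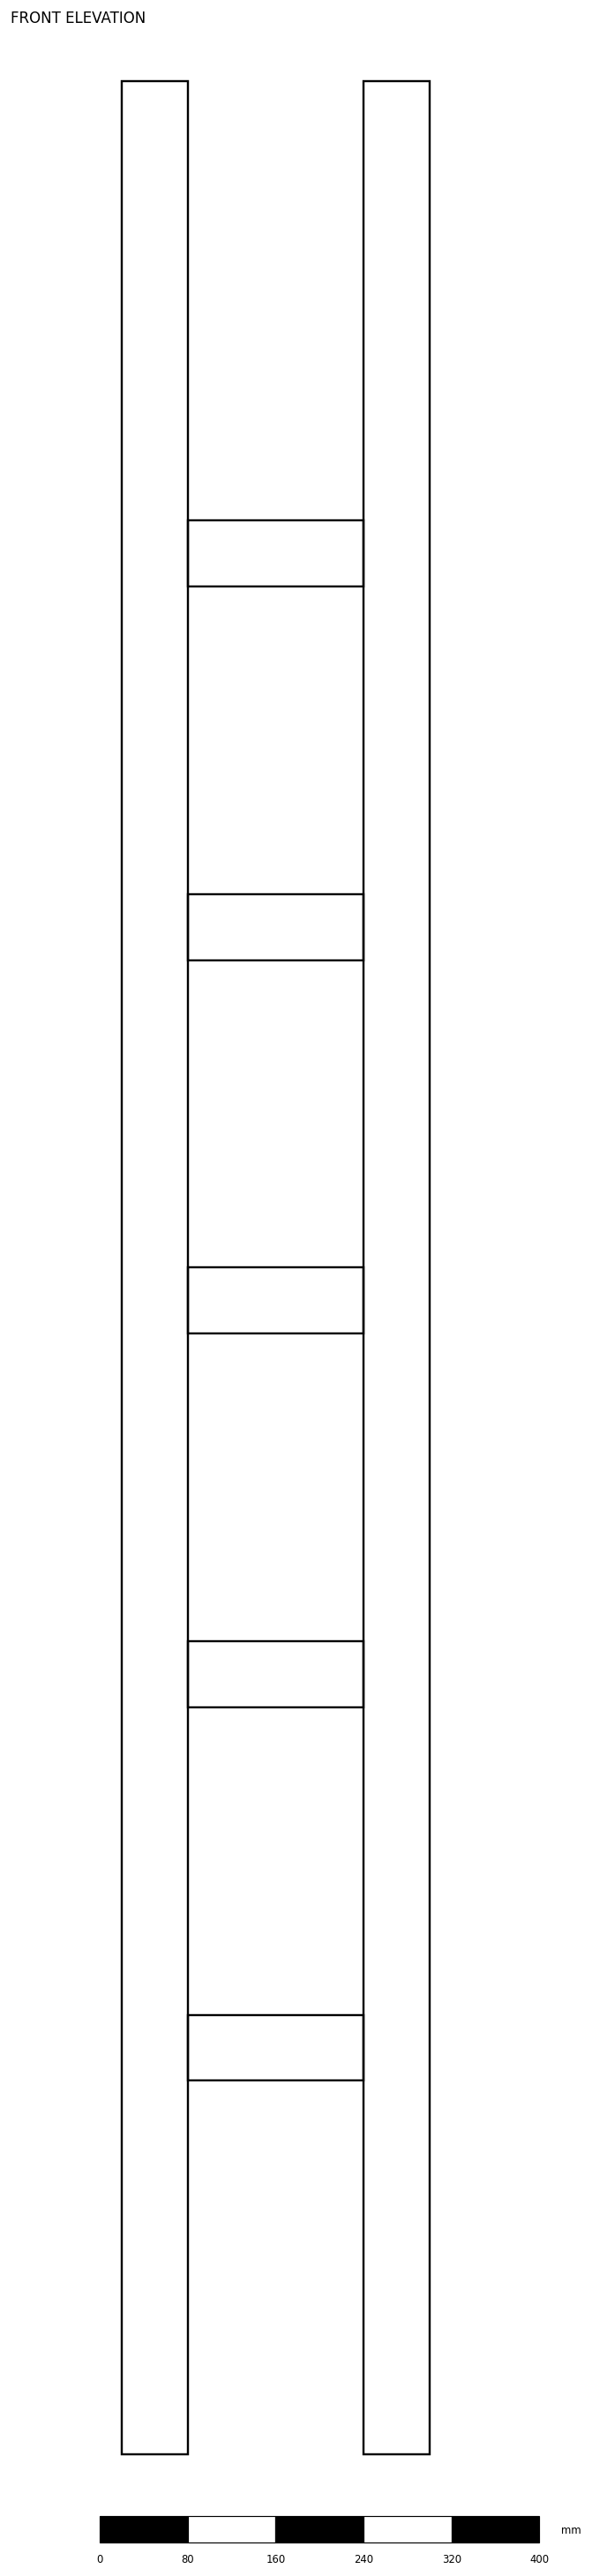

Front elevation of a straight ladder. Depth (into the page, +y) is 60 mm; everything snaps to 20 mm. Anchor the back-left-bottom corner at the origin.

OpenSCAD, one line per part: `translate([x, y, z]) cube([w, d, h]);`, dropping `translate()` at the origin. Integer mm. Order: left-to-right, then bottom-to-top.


cube([60, 60, 2160]);
translate([60, 0, 340]) cube([160, 60, 60]);
translate([60, 0, 680]) cube([160, 60, 60]);
translate([60, 0, 1020]) cube([160, 60, 60]);
translate([60, 0, 1360]) cube([160, 60, 60]);
translate([60, 0, 1700]) cube([160, 60, 60]);
translate([220, 0, 0]) cube([60, 60, 2160]);


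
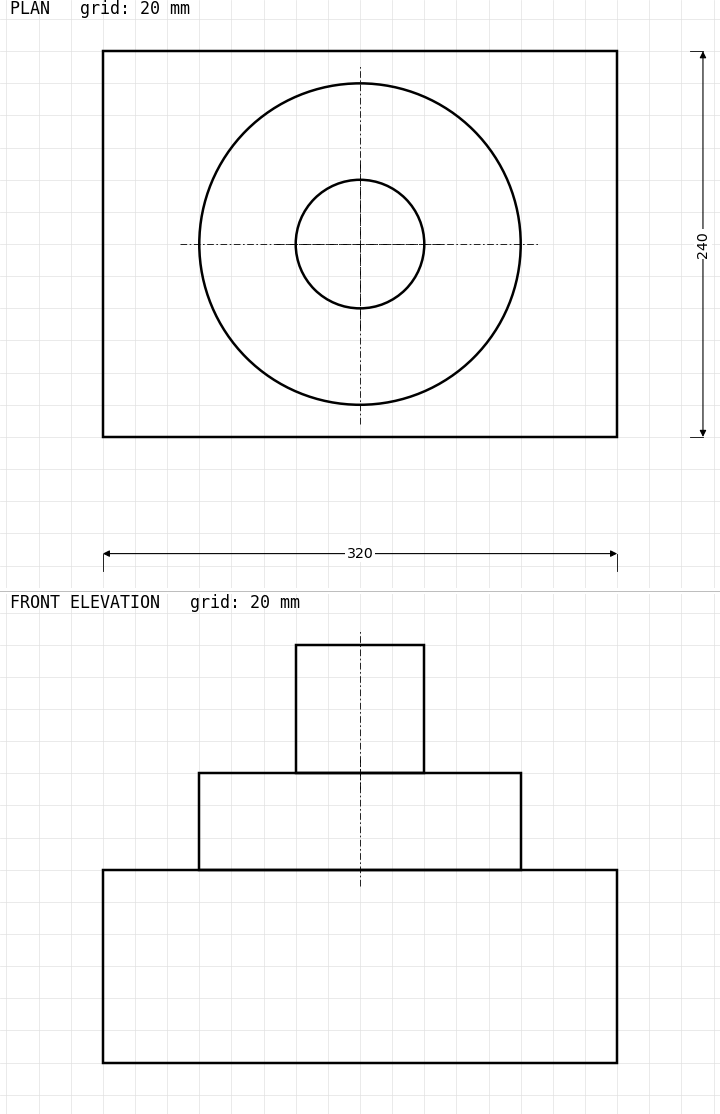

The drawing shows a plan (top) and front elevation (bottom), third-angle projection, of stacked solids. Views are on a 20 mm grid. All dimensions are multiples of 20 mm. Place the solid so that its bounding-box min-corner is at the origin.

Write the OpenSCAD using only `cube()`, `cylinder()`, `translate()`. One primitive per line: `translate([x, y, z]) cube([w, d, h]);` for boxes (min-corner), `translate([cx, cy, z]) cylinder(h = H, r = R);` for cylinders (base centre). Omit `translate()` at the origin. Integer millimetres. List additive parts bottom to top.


cube([320, 240, 120]);
translate([160, 120, 120]) cylinder(h = 60, r = 100);
translate([160, 120, 180]) cylinder(h = 80, r = 40);
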